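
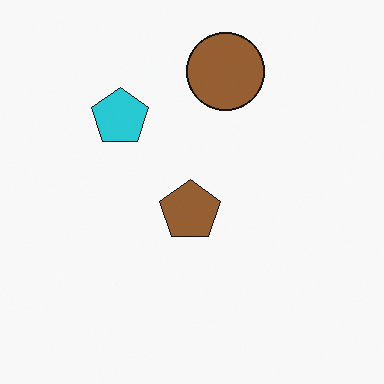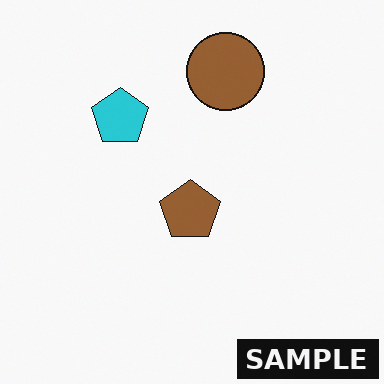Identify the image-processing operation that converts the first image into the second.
The image was watermarked with the text "SAMPLE" in the lower-right corner.

A dark label reading "SAMPLE" appears in the lower-right corner.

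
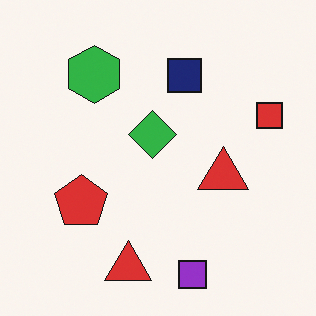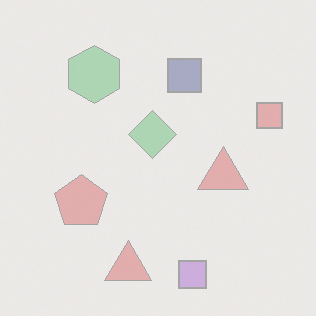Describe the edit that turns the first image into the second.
Washed out (contrast reduced).

Tones are pushed toward mid-grey across the whole image — a global contrast change.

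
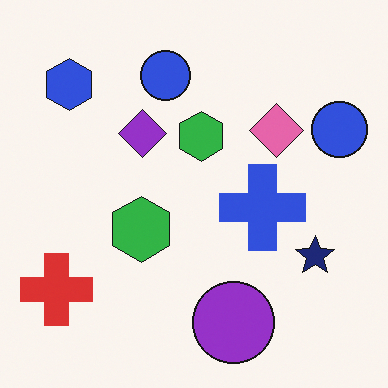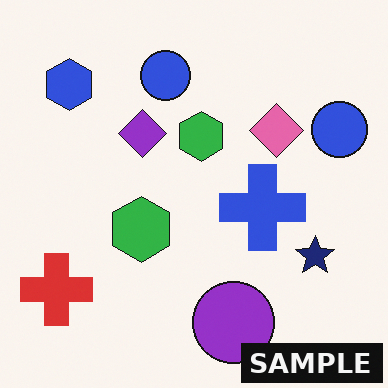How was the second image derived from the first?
The transformation is: watermarked with the text "SAMPLE" in the lower-right corner.

A dark label reading "SAMPLE" appears in the lower-right corner.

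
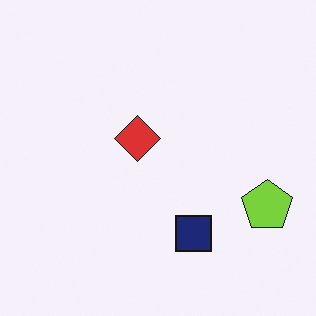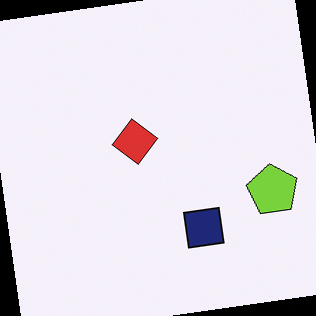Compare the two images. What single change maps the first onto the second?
It was rotated counter-clockwise by a slight angle.

Every shape is tilted by the same angle and the image corners show triangular fill wedges — a whole-image rotation by a non-right angle.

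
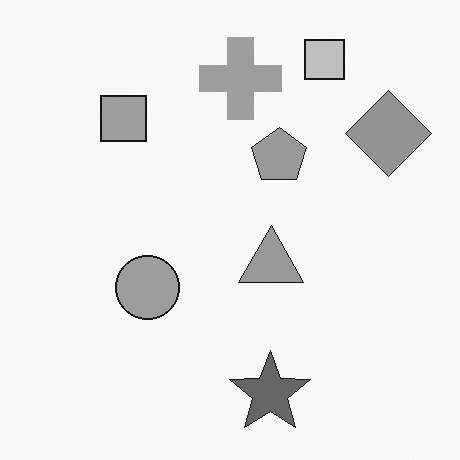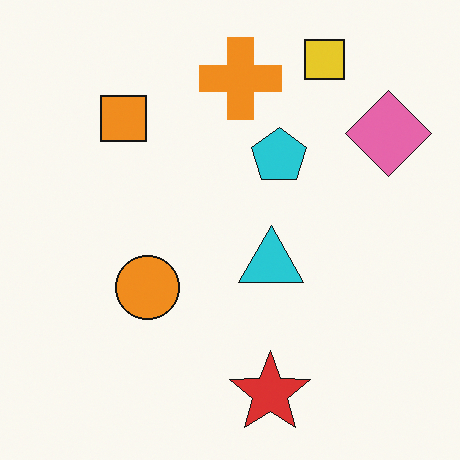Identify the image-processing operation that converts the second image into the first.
It was converted to grayscale.

All color is removed — every shape is now a shade of grey.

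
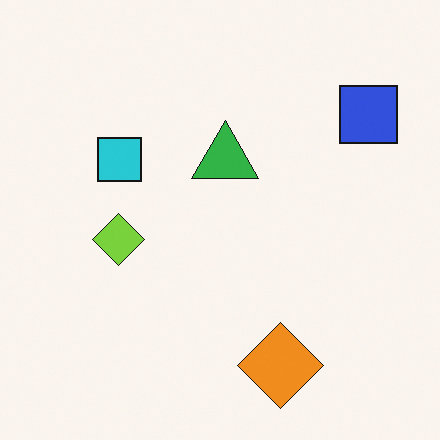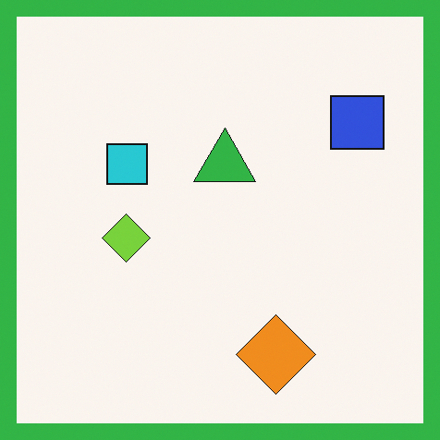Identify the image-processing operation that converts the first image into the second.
It was framed with a green border.

A solid green frame runs around the edge of the second image, with the content slightly shrunk inside it.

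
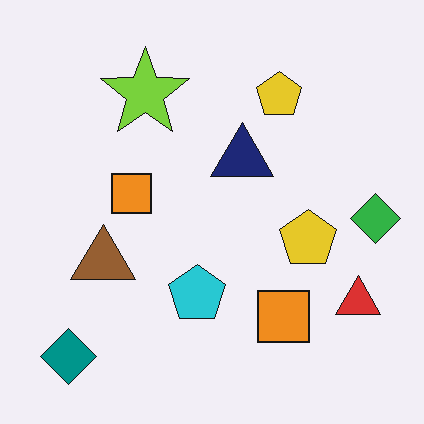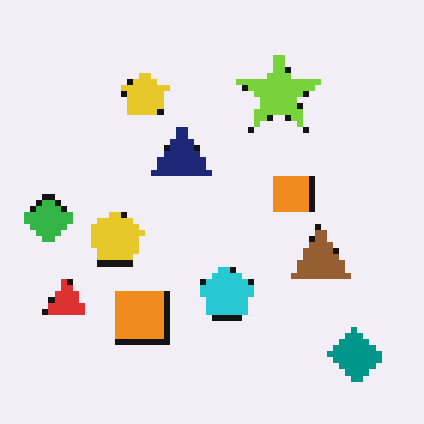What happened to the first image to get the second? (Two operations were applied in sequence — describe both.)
This is the original image flipped horizontally (left ↔ right), then pixelated into visible square blocks.

The green diamond is in the right of the first image and the left of the second — shapes on opposite sides of the vertical midline have swapped in a mirror flip. Shapes are reduced to large square blocks; fine edges and outlines are lost — a downscale-then-upscale (mosaic) effect.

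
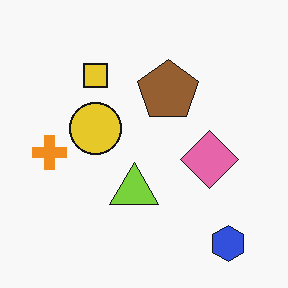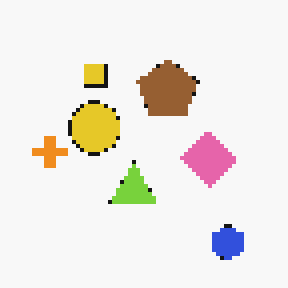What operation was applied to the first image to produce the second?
The transformation is: lightly pixelated (a mild mosaic effect).

Shapes are reduced to large square blocks; fine edges and outlines are lost — a downscale-then-upscale (mosaic) effect.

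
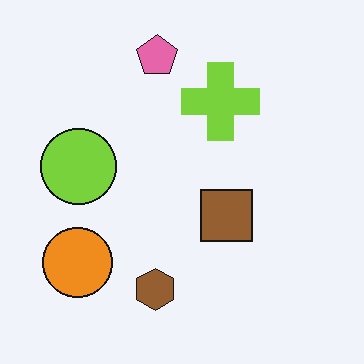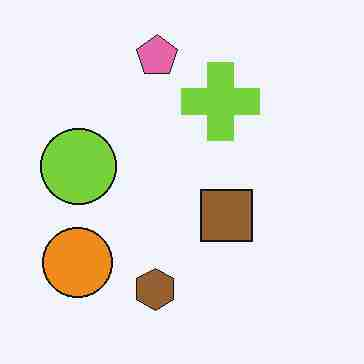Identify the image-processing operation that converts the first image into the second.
The second image is the first degraded with heavy JPEG compression.

Blocky 8×8 compression artifacts appear around shape edges and the flat background shows ringing — characteristic JPEG degradation.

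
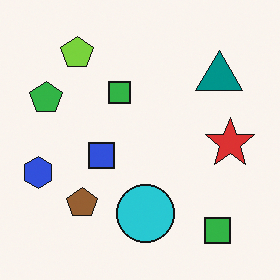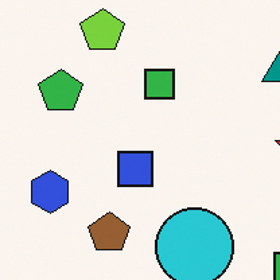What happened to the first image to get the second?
It was cropped to a modestly smaller region and rescaled.

The visible shapes are larger and the field of view is narrower; shapes near the original edges may be partly or wholly outside the frame — a crop-and-rescale.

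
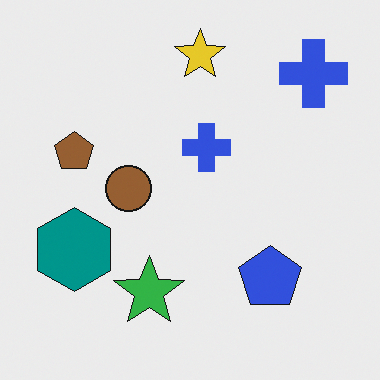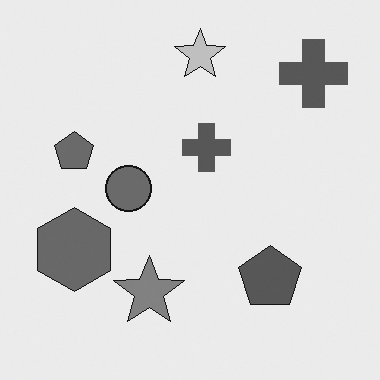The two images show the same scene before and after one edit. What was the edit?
The image was converted to grayscale.

All color is removed — every shape is now a shade of grey.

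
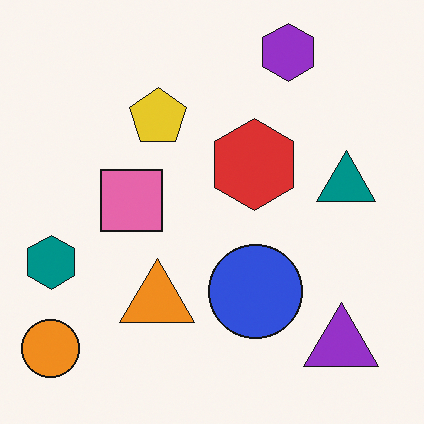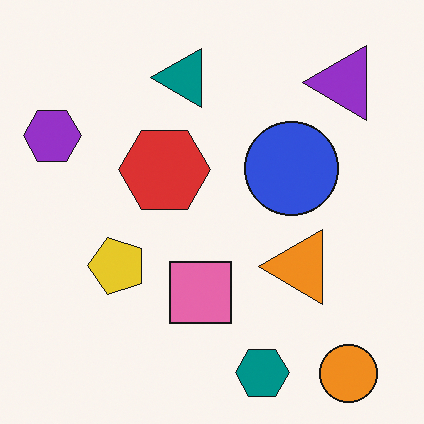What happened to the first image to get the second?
The transformation is: rotated 90° counter-clockwise.

The orange circle sits in the bottom-left of the first image and the bottom-right of the second — consistent with a whole-image 90° counter-clockwise rotation.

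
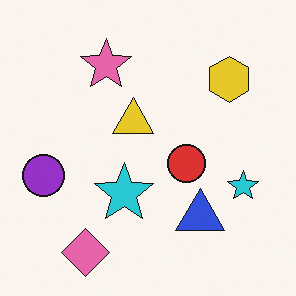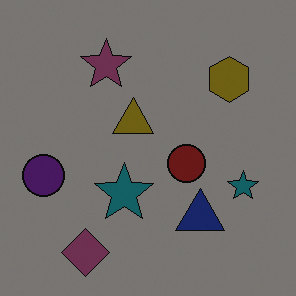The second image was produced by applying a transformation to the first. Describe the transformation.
The transformation is: darkened a lot.

Every pixel — background and shapes alike — is uniformly darkened.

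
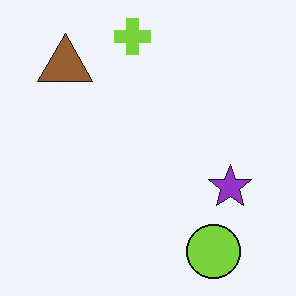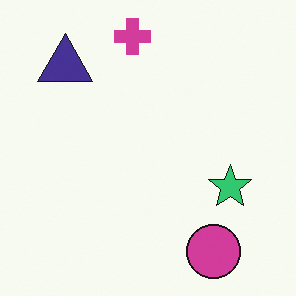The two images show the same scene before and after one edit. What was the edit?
This is the original image hue-shifted through roughly half the color wheel.

Every shape's color has rotated by the same amount around the hue wheel — a uniform hue shift.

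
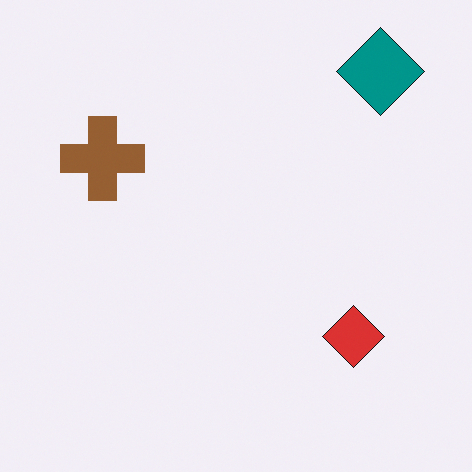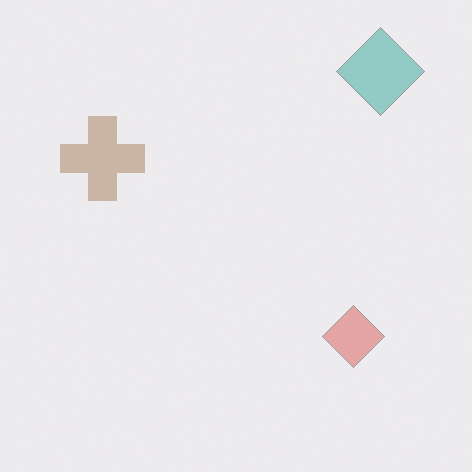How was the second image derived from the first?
Given much lower contrast.

Tones are pushed toward mid-grey across the whole image — a global contrast change.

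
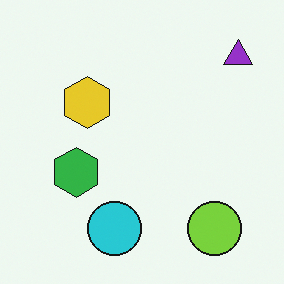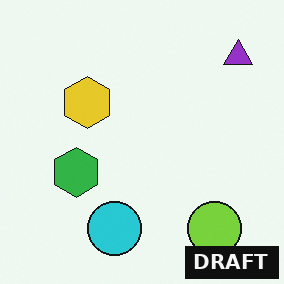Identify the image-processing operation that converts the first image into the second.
This is the original image watermarked with the text "DRAFT" in the lower-right corner.

A dark label reading "DRAFT" appears in the lower-right corner.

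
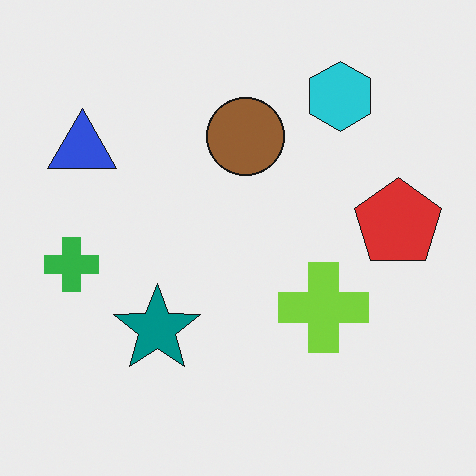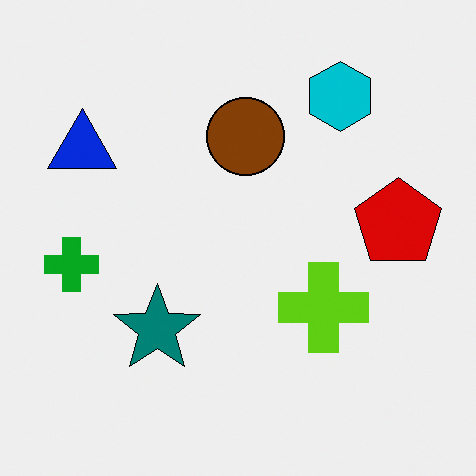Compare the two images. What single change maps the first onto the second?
Given slightly increased contrast.

Tones are pushed away from mid-grey across the whole image — a global contrast change.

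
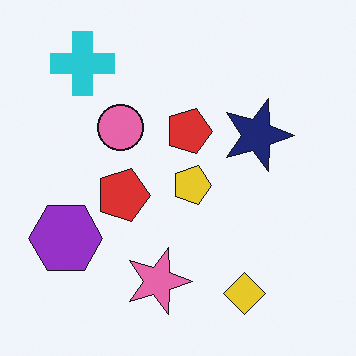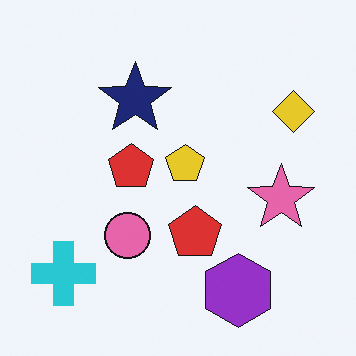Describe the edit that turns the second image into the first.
It was rotated 90° clockwise.

The cyan cross sits in the bottom-left of the second image and the top-left of the first — consistent with a whole-image 90° clockwise rotation.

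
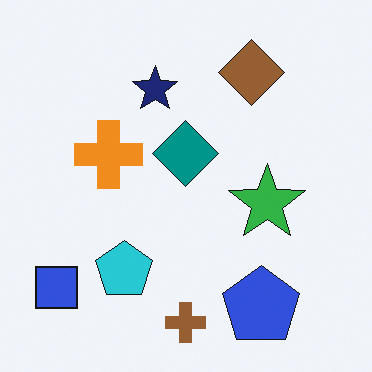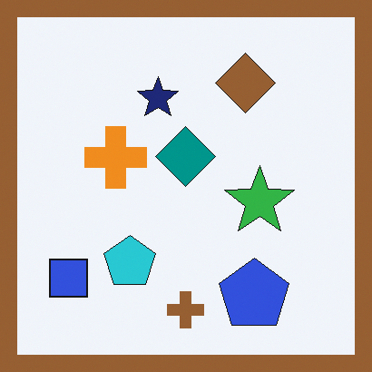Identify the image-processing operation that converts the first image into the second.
The transformation is: framed with a brown border.

A solid brown frame runs around the edge of the second image, with the content slightly shrunk inside it.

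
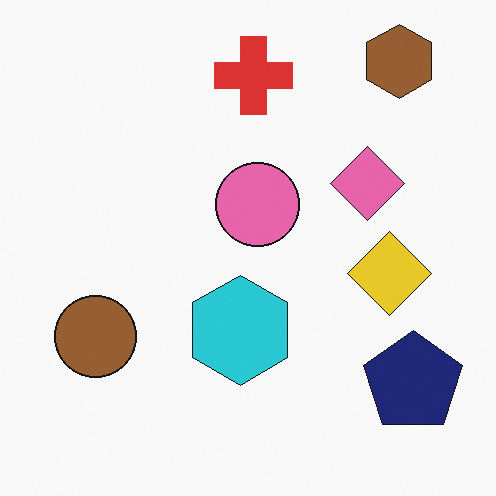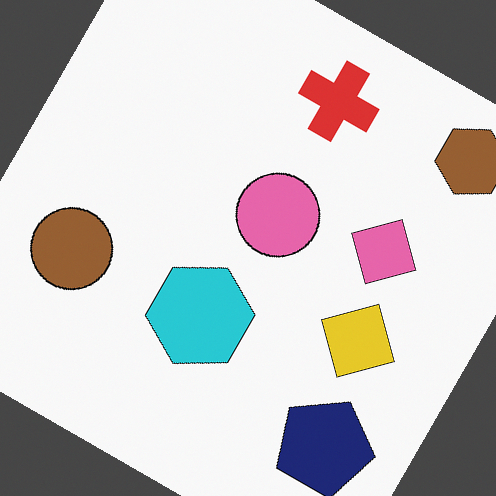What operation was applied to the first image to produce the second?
The second image is the first rotated clockwise by a moderate amount.

Every shape is tilted by the same angle and the image corners show triangular fill wedges — a whole-image rotation by a non-right angle.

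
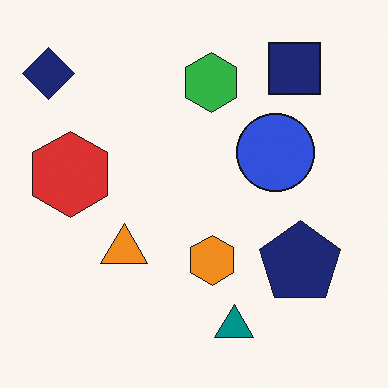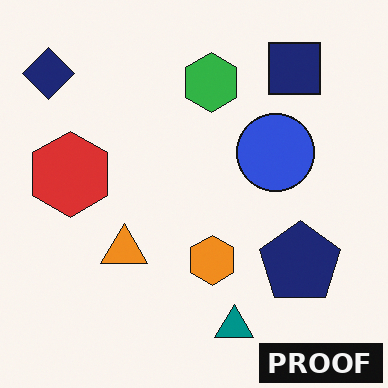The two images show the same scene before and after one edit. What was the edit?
The image was watermarked with the text "PROOF" in the lower-right corner.

A dark label reading "PROOF" appears in the lower-right corner.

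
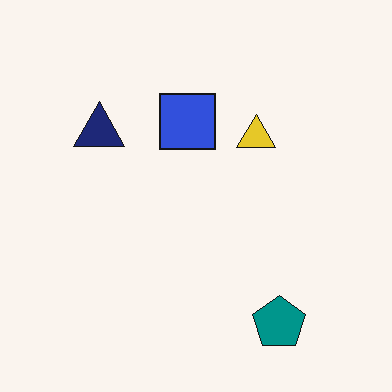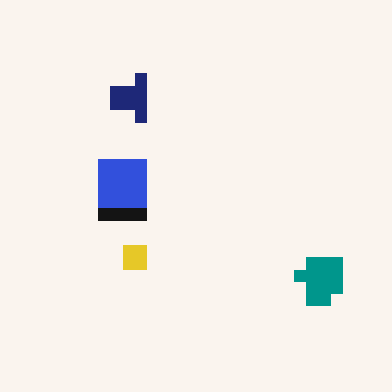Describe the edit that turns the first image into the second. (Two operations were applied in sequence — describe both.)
The image was transposed (reflected across the top-left ↔ bottom-right diagonal), then heavily pixelated into large blocks.

Shapes have swapped their row and column positions — what was in the top-right is now in the bottom-left — a diagonal reflection. Shapes are reduced to large square blocks; fine edges and outlines are lost — a downscale-then-upscale (mosaic) effect.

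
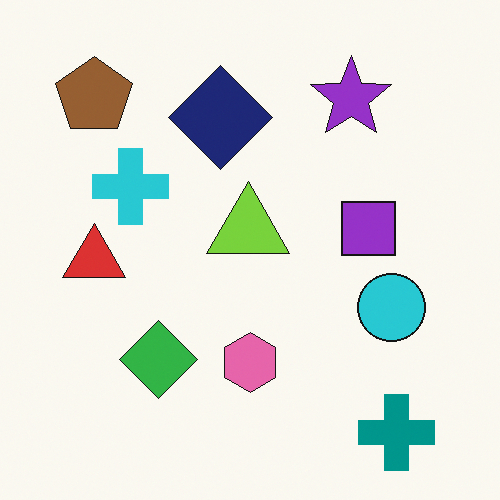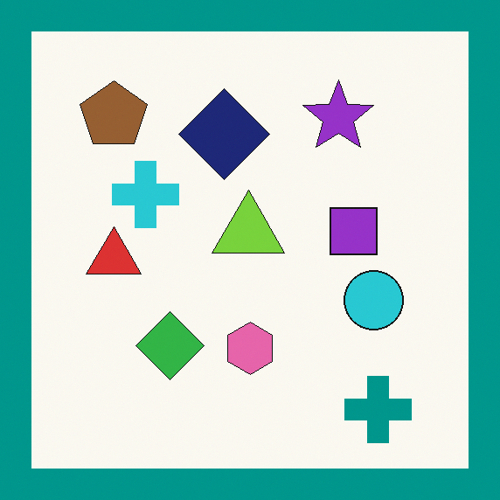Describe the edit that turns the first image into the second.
Framed with a teal border.

A solid teal frame runs around the edge of the second image, with the content slightly shrunk inside it.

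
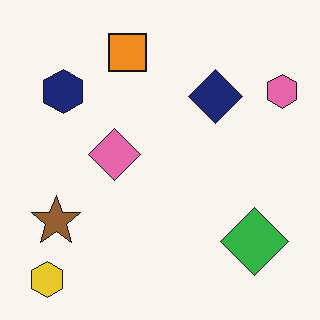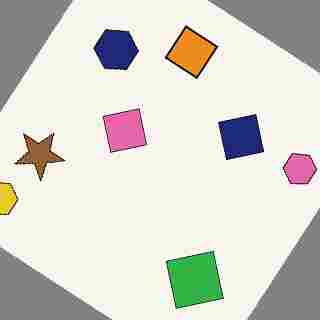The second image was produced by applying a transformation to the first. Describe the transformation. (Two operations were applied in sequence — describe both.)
This is the original image rotated clockwise by a large amount — several tens of degrees, then degraded with heavy JPEG compression.

Every shape is tilted by the same angle and the image corners show triangular fill wedges — a whole-image rotation by a non-right angle. Blocky 8×8 compression artifacts appear around shape edges and the flat background shows ringing — characteristic JPEG degradation.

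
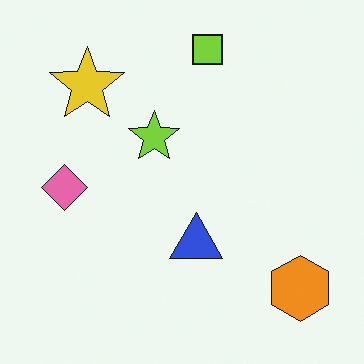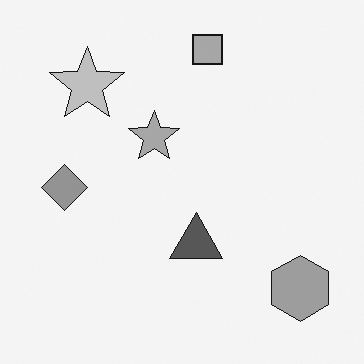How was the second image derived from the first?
This is the original image converted to grayscale.

All color is removed — every shape is now a shade of grey.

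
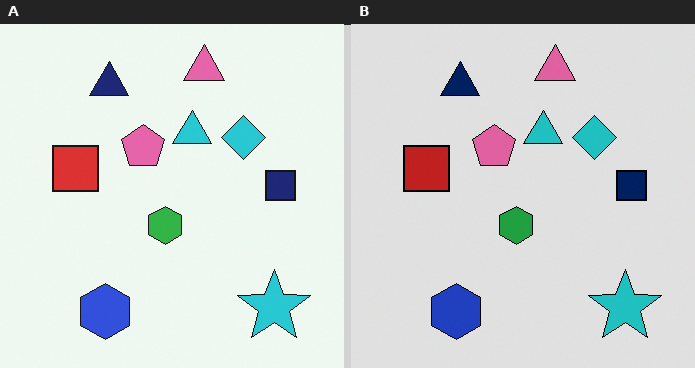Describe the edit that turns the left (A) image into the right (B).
The transformation is: posterized to a reduced palette.

Each flat color has snapped to a coarser quantized level — most visibly, the near-white background has dropped to a flat grey.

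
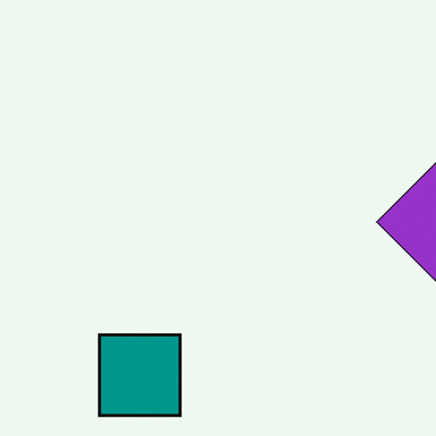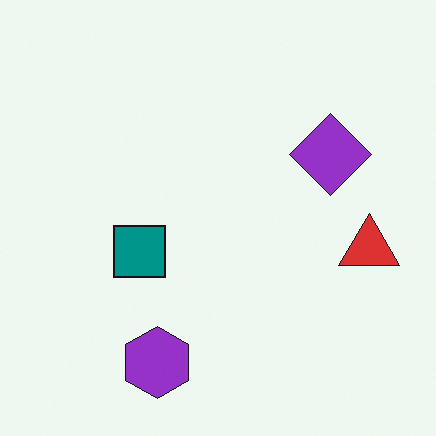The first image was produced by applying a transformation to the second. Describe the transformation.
It was cropped to a modestly smaller region and rescaled.

The visible shapes are larger and the field of view is narrower; shapes near the original edges may be partly or wholly outside the frame — a crop-and-rescale.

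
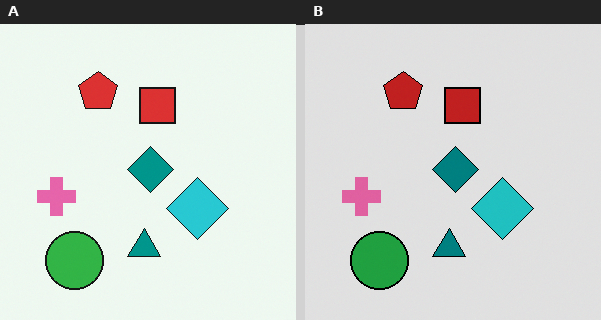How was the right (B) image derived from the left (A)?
It was posterized to a reduced palette.

Each flat color has snapped to a coarser quantized level — most visibly, the near-white background has dropped to a flat grey.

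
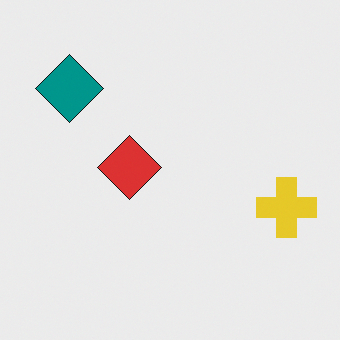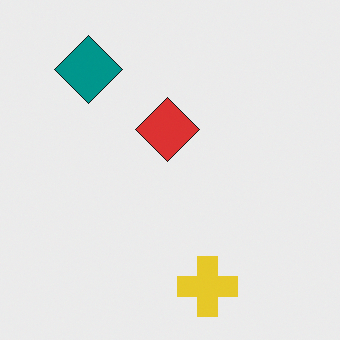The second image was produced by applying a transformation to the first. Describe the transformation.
The second image is the first transposed (reflected across the top-left ↔ bottom-right diagonal).

Shapes have swapped their row and column positions — what was in the top-right is now in the bottom-left — a diagonal reflection.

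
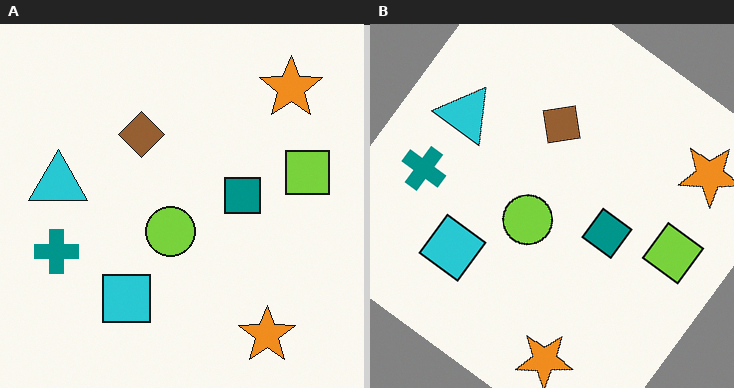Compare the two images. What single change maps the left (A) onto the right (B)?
Rotated clockwise by a large amount — several tens of degrees.

Every shape is tilted by the same angle and the image corners show triangular fill wedges — a whole-image rotation by a non-right angle.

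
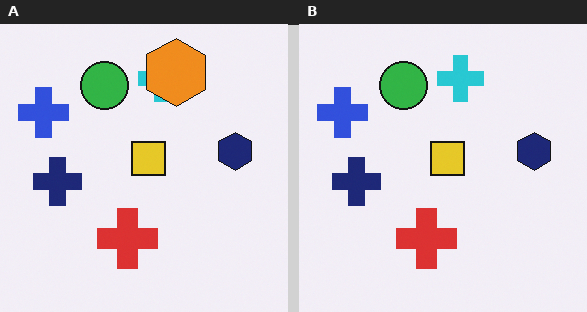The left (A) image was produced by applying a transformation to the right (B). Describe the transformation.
The left (A) image is the right (B) overlaid with an additional orange hexagon.

An orange hexagon appears in the left (A) image that is absent from the right (B).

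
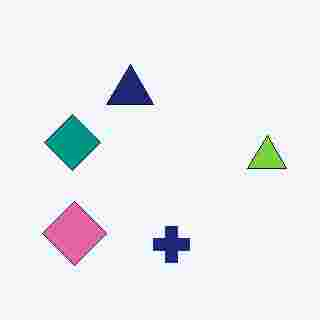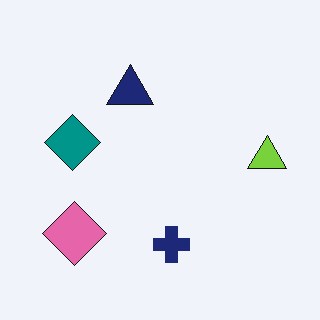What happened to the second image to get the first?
The image was degraded with heavy JPEG compression.

Blocky 8×8 compression artifacts appear around shape edges and the flat background shows ringing — characteristic JPEG degradation.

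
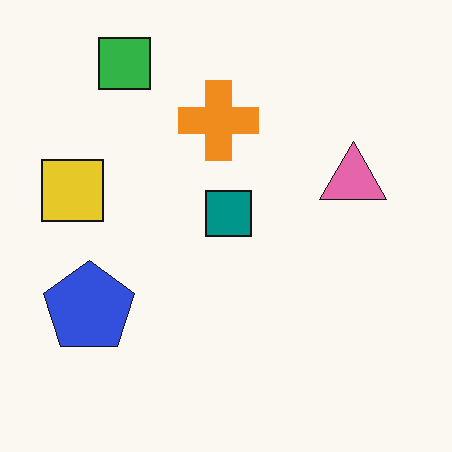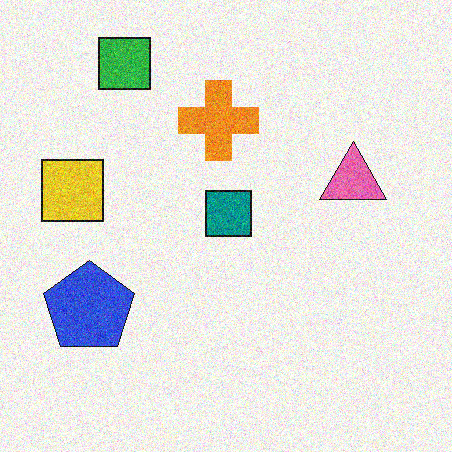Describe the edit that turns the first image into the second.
It was degraded with moderate additive noise.

Random speckle covers the whole image, including the flat background.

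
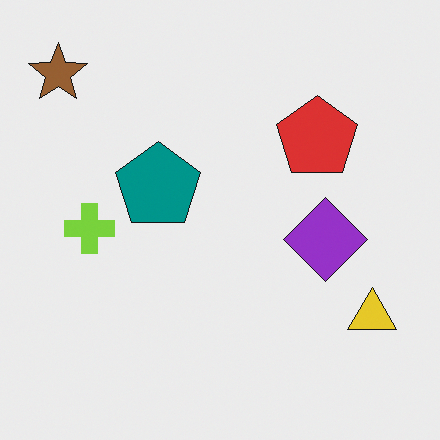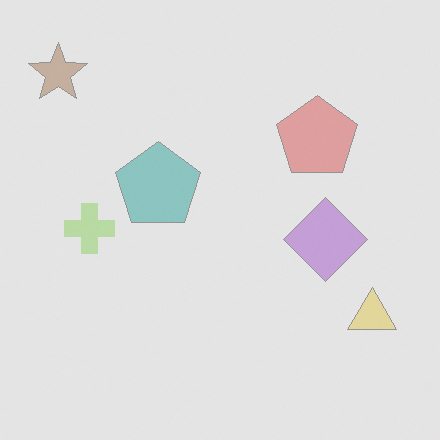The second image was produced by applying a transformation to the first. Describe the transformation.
This is the original image given much lower contrast.

Tones are pushed toward mid-grey across the whole image — a global contrast change.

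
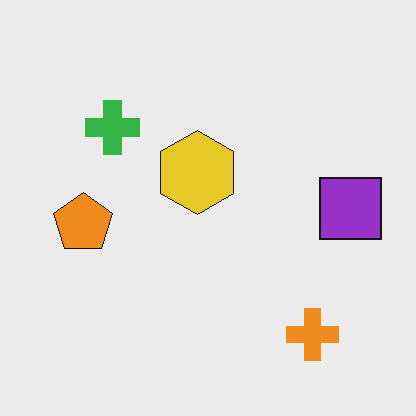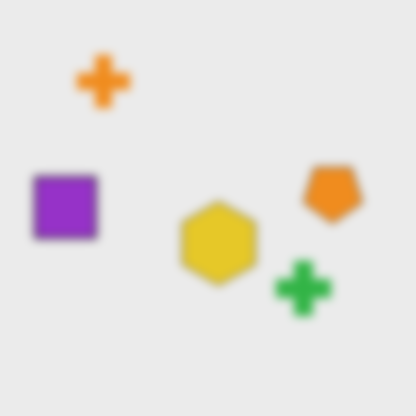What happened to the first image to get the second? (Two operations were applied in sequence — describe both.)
The second image is the first rotated 180°, then noticeably gaussian-blurred.

The orange cross sits in the bottom-right of the first image and the top-left of the second — consistent with a whole-image 180° rotation. Shape edges and outlines are uniformly softened across the whole image.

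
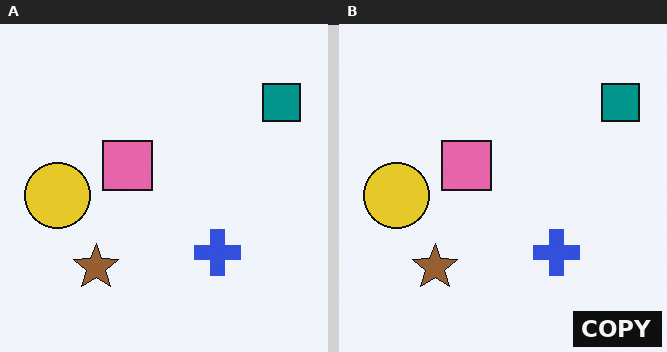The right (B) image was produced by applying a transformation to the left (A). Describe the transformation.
It was watermarked with the text "COPY" in the lower-right corner.

A dark label reading "COPY" appears in the lower-right corner.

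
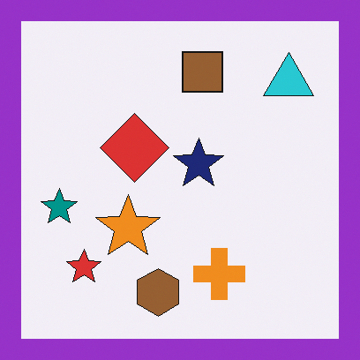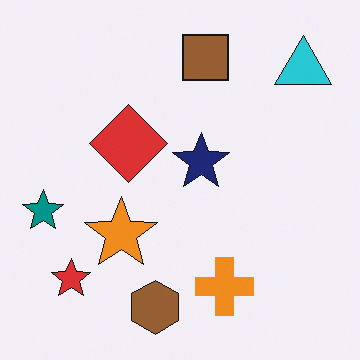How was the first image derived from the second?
The transformation is: framed with a purple border.

A solid purple frame runs around the edge of the first image, with the content slightly shrunk inside it.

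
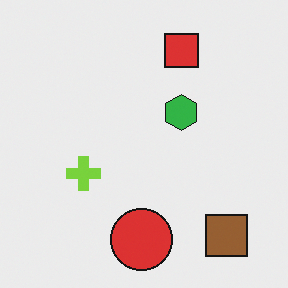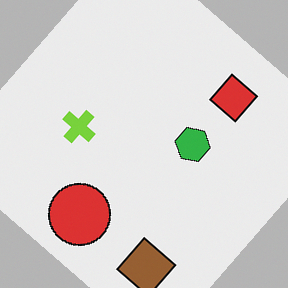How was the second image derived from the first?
Rotated clockwise by a large amount — several tens of degrees.

Every shape is tilted by the same angle and the image corners show triangular fill wedges — a whole-image rotation by a non-right angle.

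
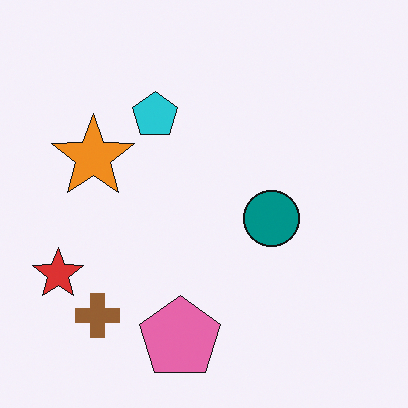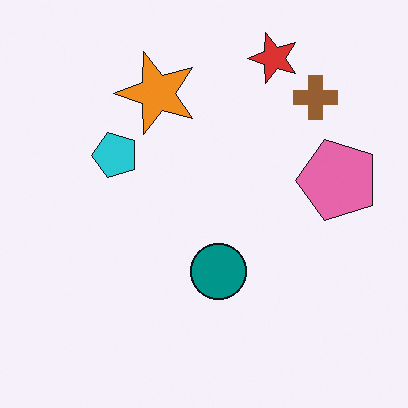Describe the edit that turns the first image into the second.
This is the original image transposed (reflected across the top-left ↔ bottom-right diagonal).

Shapes have swapped their row and column positions — what was in the top-right is now in the bottom-left — a diagonal reflection.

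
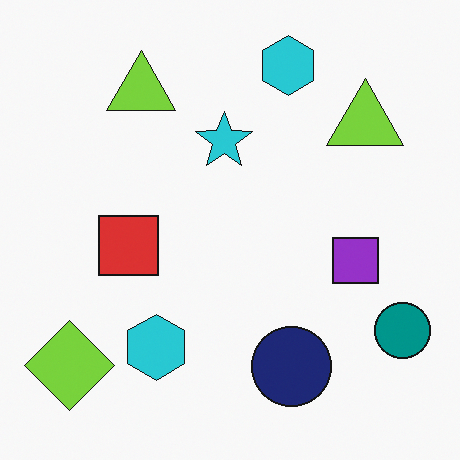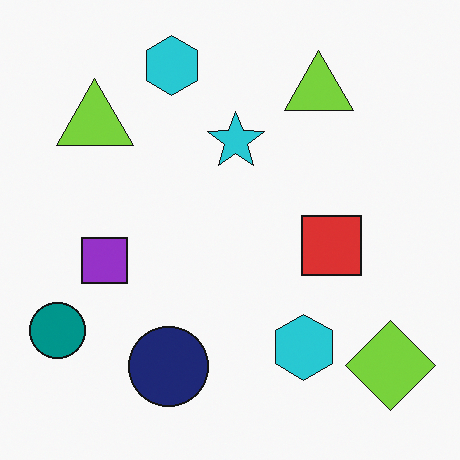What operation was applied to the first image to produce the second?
This is the original image flipped horizontally (left ↔ right).

The teal circle is in the bottom-right of the first image and the bottom-left of the second — shapes on opposite sides of the vertical midline have swapped in a mirror flip.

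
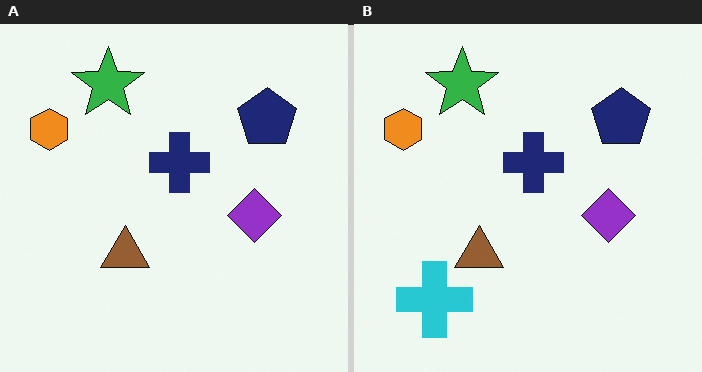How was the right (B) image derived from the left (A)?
The transformation is: overlaid with an additional cyan cross.

A cyan cross appears in the right (B) image that is absent from the left (A).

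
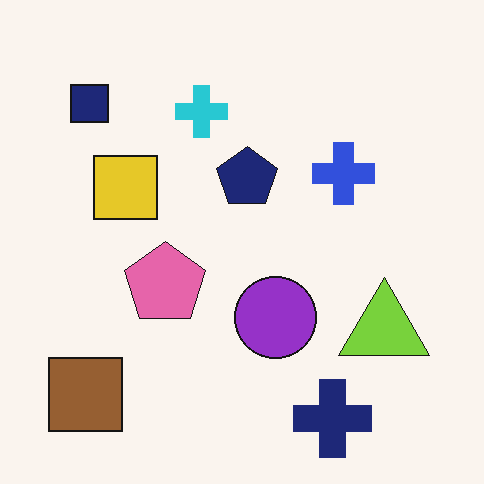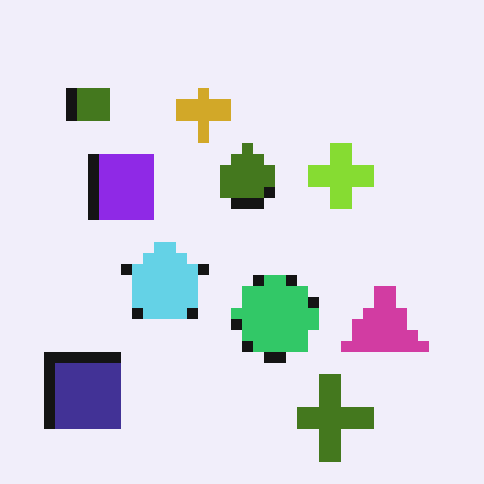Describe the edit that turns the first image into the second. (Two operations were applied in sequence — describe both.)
The second image is the first hue-shifted by a large amount, then heavily pixelated into large blocks.

Every shape's color has rotated by the same amount around the hue wheel — a uniform hue shift. Shapes are reduced to large square blocks; fine edges and outlines are lost — a downscale-then-upscale (mosaic) effect.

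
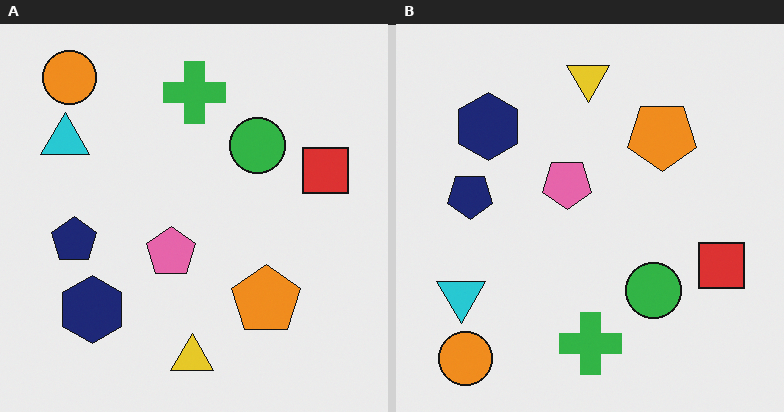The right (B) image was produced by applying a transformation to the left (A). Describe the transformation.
It was flipped vertically (top ↔ bottom).

The orange circle is in the top-left of the left (A) image and the bottom-left of the right (B) — shapes on opposite sides of the horizontal midline have swapped in a mirror flip.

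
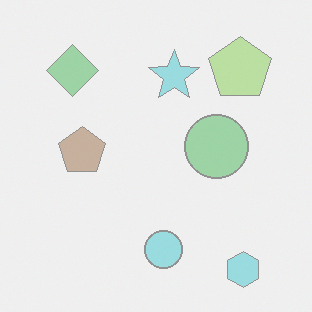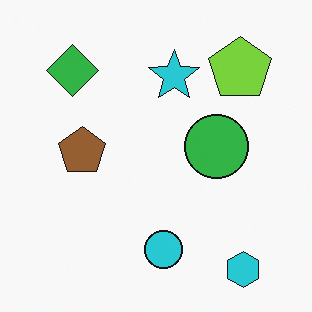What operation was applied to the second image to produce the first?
The first image is the second given much lower contrast.

Tones are pushed toward mid-grey across the whole image — a global contrast change.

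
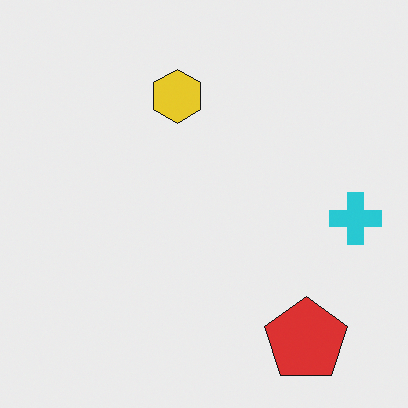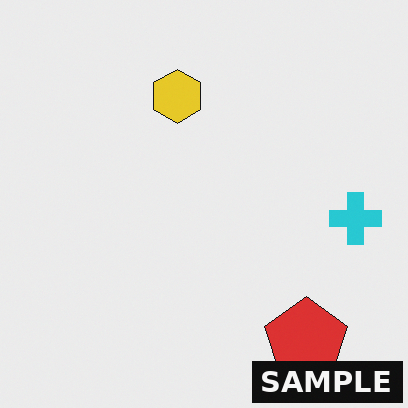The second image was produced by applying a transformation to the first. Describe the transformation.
This is the original image watermarked with the text "SAMPLE" in the lower-right corner.

A dark label reading "SAMPLE" appears in the lower-right corner.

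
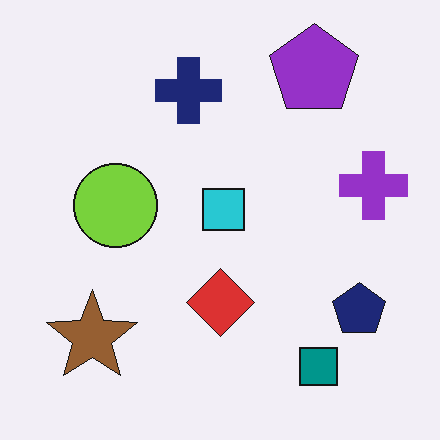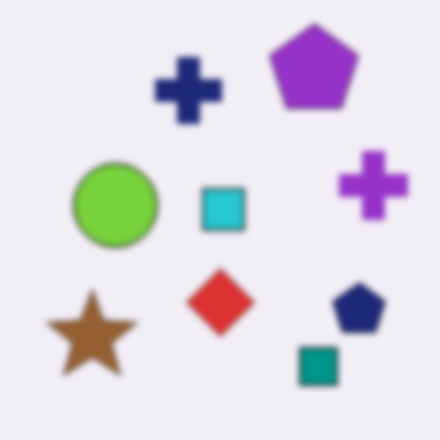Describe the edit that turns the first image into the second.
This is the original image noticeably gaussian-blurred.

Shape edges and outlines are uniformly softened across the whole image.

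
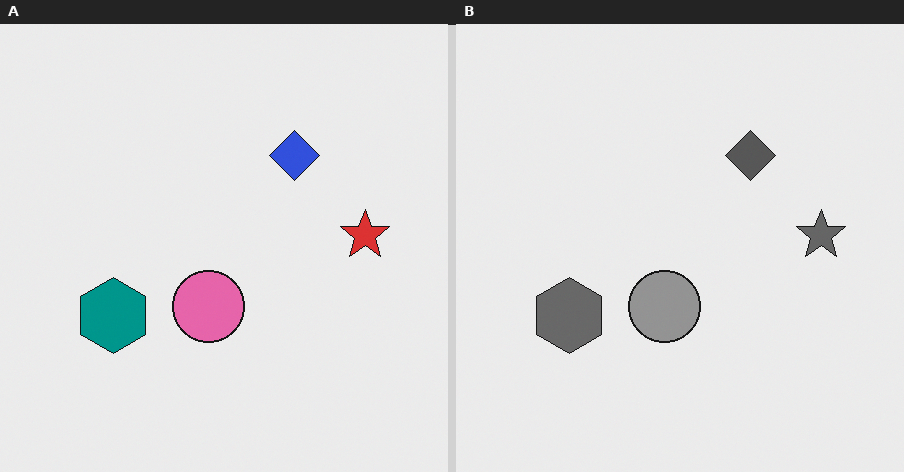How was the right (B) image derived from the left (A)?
This is the original image converted to grayscale.

All color is removed — every shape is now a shade of grey.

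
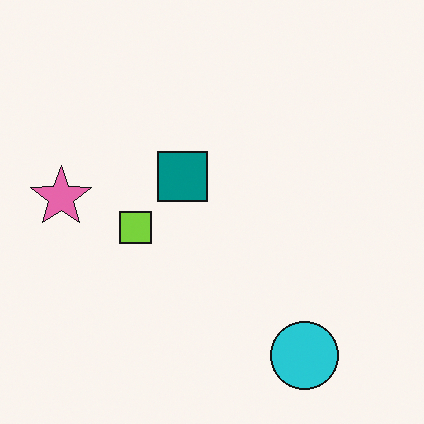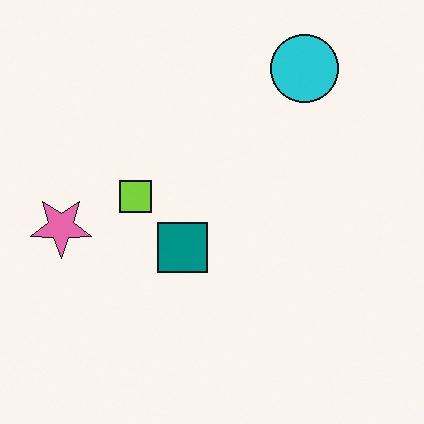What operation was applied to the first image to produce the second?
The transformation is: flipped vertically (top ↔ bottom).

The cyan circle is in the bottom-right of the first image and the top-right of the second — shapes on opposite sides of the horizontal midline have swapped in a mirror flip.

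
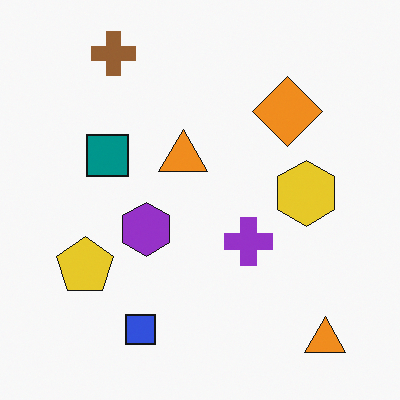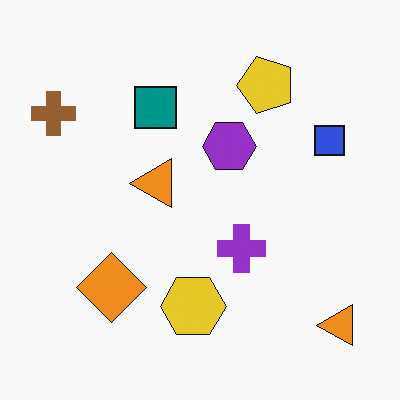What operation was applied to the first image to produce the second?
Transposed (reflected across the top-left ↔ bottom-right diagonal).

Shapes have swapped their row and column positions — what was in the top-right is now in the bottom-left — a diagonal reflection.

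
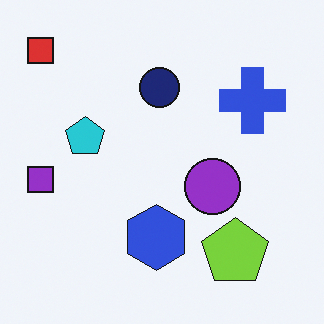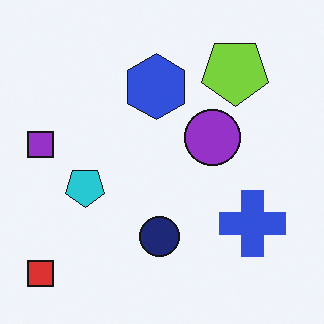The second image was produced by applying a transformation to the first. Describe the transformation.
The image was flipped vertically (top ↔ bottom).

The red square is in the top-left of the first image and the bottom-left of the second — shapes on opposite sides of the horizontal midline have swapped in a mirror flip.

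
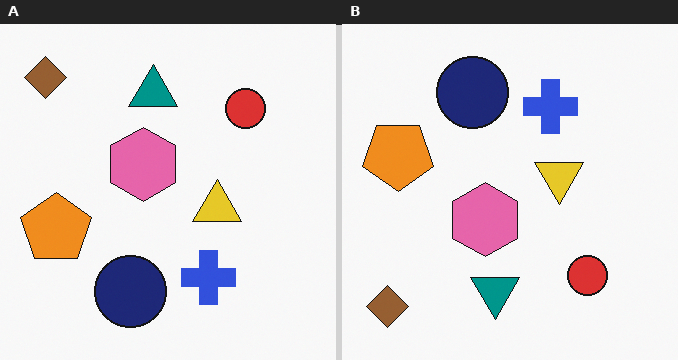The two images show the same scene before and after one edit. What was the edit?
The right (B) image is the left (A) flipped vertically (top ↔ bottom).

The brown diamond is in the top-left of the left (A) image and the bottom-left of the right (B) — shapes on opposite sides of the horizontal midline have swapped in a mirror flip.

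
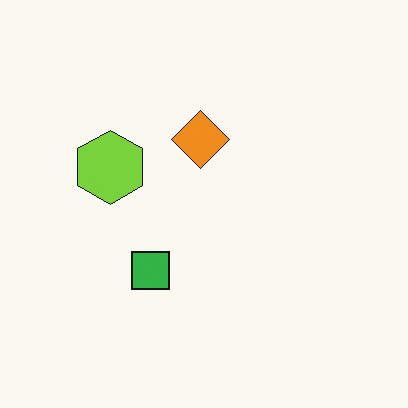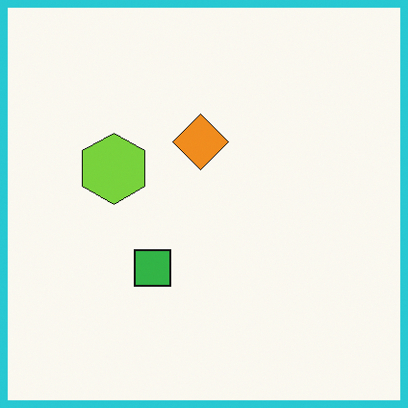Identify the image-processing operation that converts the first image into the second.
This is the original image framed with a cyan border.

A solid cyan frame runs around the edge of the second image, with the content slightly shrunk inside it.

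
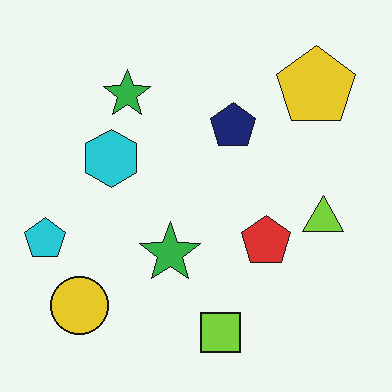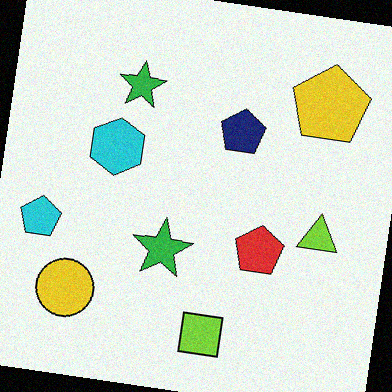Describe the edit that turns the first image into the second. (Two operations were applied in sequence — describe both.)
Rotated clockwise by a slight angle, then degraded with a light layer of grain.

Every shape is tilted by the same angle and the image corners show triangular fill wedges — a whole-image rotation by a non-right angle. Random speckle covers the whole image, including the flat background.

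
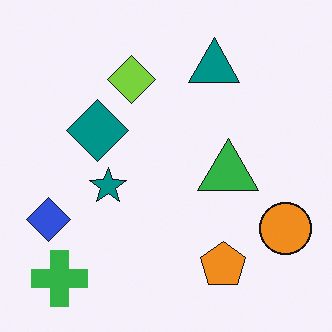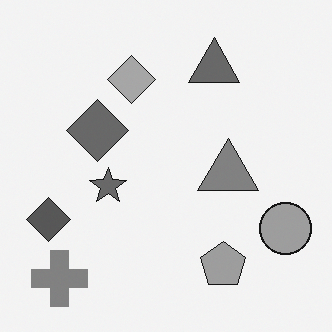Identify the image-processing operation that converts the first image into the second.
The transformation is: converted to grayscale.

All color is removed — every shape is now a shade of grey.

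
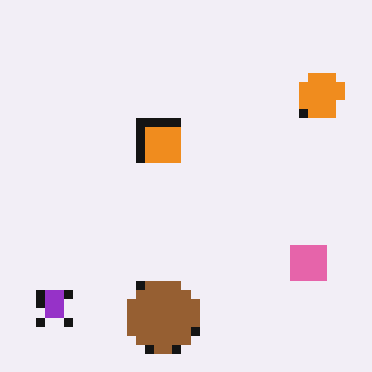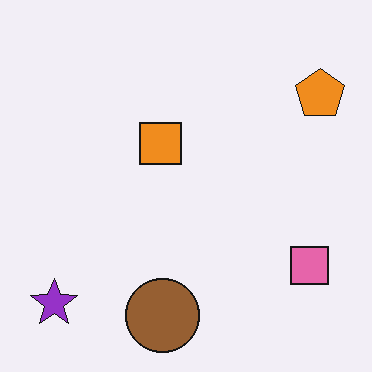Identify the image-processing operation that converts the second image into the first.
Heavily pixelated into large blocks.

Shapes are reduced to large square blocks; fine edges and outlines are lost — a downscale-then-upscale (mosaic) effect.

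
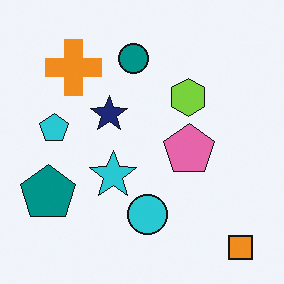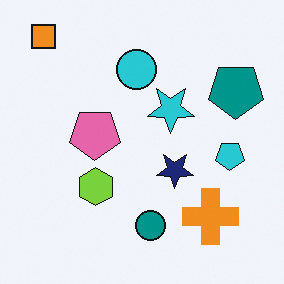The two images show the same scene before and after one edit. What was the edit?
The image was rotated 180°.

The orange square sits in the bottom-right of the first image and the top-left of the second — consistent with a whole-image 180° rotation.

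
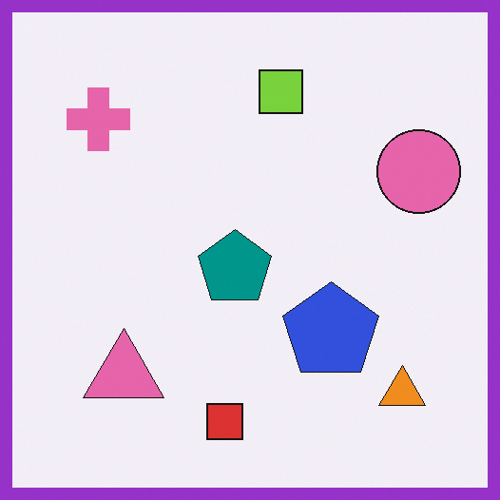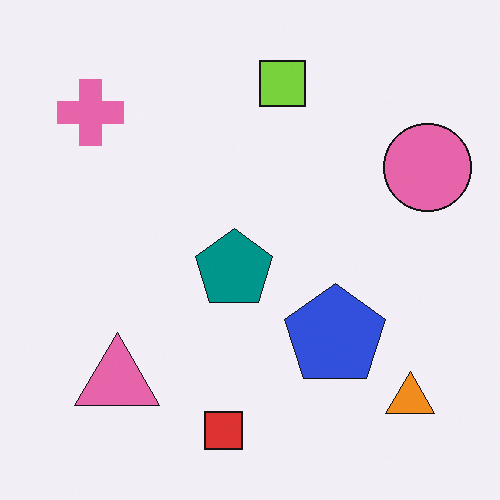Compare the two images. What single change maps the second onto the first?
The first image is the second framed with a purple border.

A solid purple frame runs around the edge of the first image, with the content slightly shrunk inside it.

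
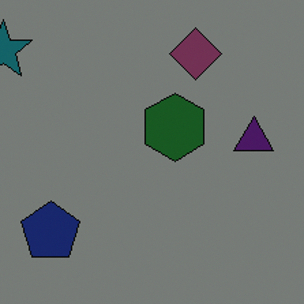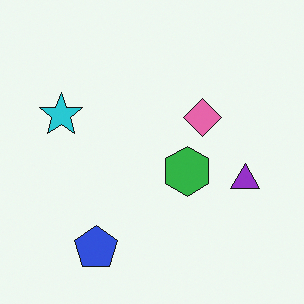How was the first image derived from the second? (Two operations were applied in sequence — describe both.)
This is the original image noticeably darkened, then cropped slightly and scaled back up.

Every pixel — background and shapes alike — is uniformly darkened. The visible shapes are larger and the field of view is narrower; shapes near the original edges may be partly or wholly outside the frame — a crop-and-rescale.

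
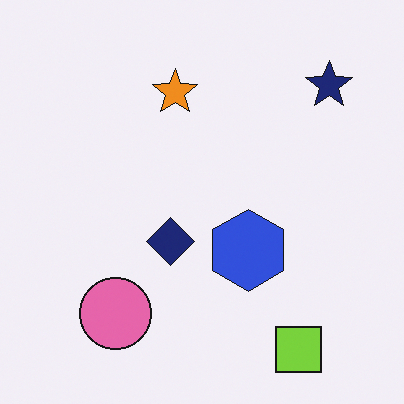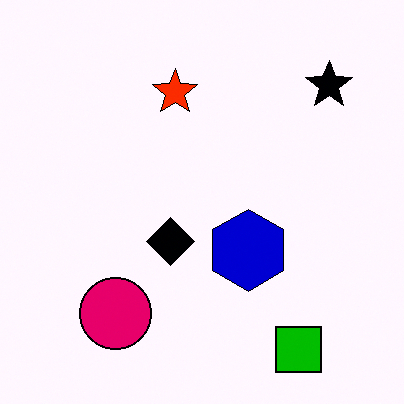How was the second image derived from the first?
It was given much higher contrast.

Tones are pushed away from mid-grey across the whole image — a global contrast change.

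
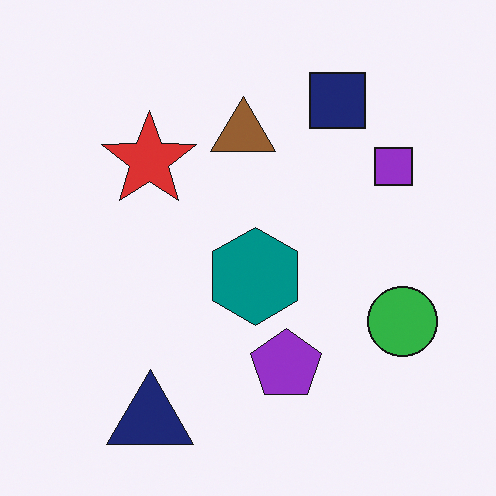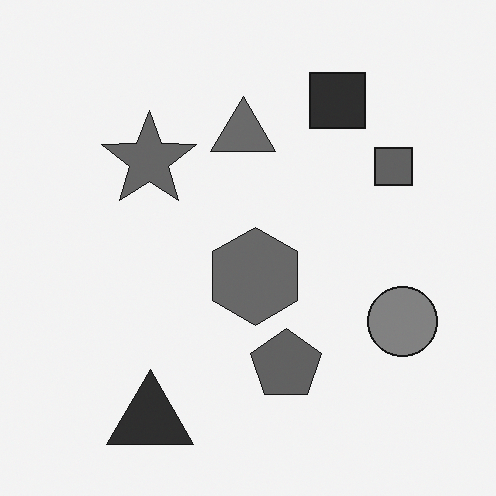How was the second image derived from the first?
It was converted to grayscale.

All color is removed — every shape is now a shade of grey.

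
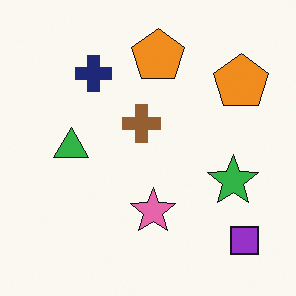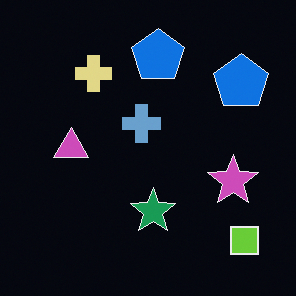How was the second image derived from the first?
The second image is the first color-inverted (negative).

The light background has become dark and every shape's color is its complement — a photographic negative.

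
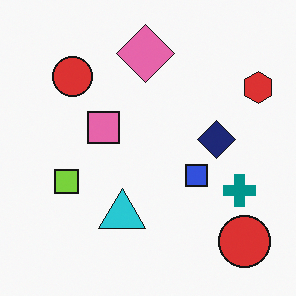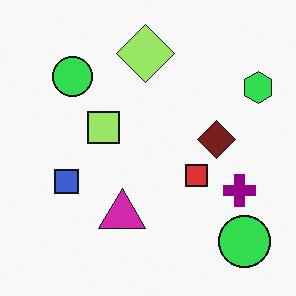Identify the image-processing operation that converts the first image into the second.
This is the original image hue-shifted through roughly a third of the color wheel.

Every shape's color has rotated by the same amount around the hue wheel — a uniform hue shift.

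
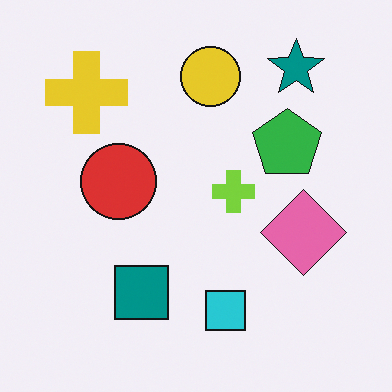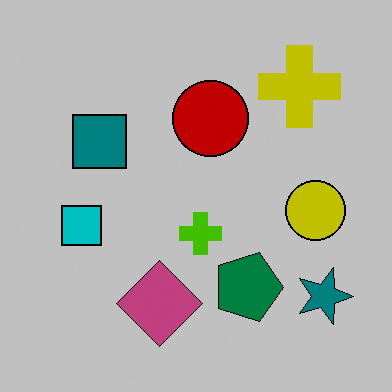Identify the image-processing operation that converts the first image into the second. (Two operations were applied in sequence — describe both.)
The second image is the first rotated 90° clockwise, then aggressively posterized.

The teal star sits in the top-right of the first image and the bottom-right of the second — consistent with a whole-image 90° clockwise rotation. Each flat color has snapped to a coarser quantized level — most visibly, the near-white background has dropped to a flat grey.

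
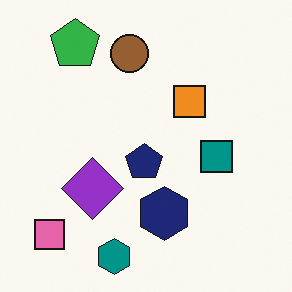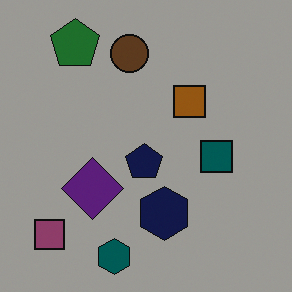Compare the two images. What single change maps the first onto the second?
It was noticeably darkened.

Every pixel — background and shapes alike — is uniformly darkened.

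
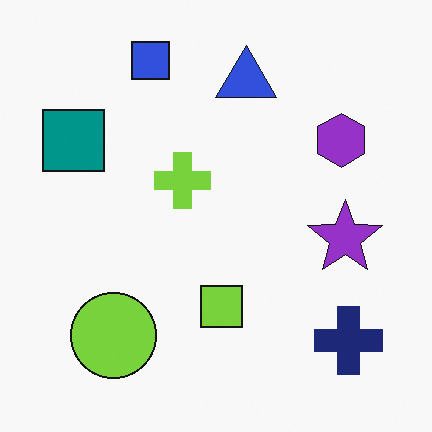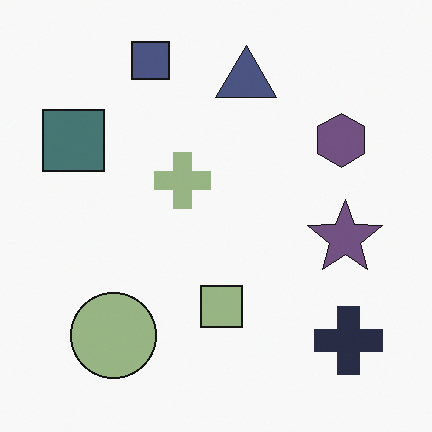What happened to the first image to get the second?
The image was made much more muted (saturation change).

All colors are more muted and greyish — a global saturation change.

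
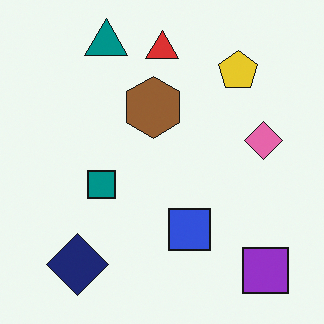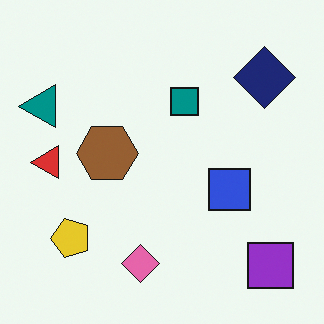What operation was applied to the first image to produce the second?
The second image is the first transposed (reflected across the top-left ↔ bottom-right diagonal).

Shapes have swapped their row and column positions — what was in the top-right is now in the bottom-left — a diagonal reflection.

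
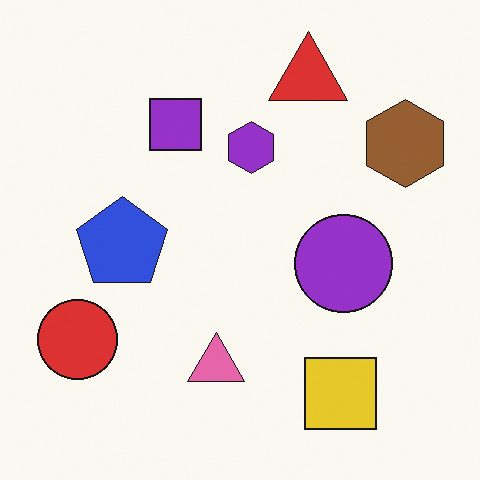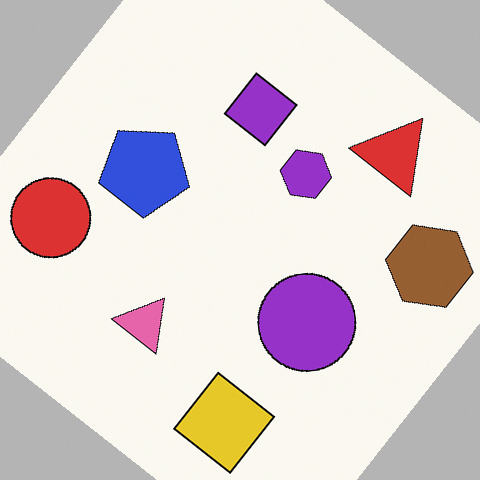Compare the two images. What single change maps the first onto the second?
The transformation is: rotated clockwise by a large amount — several tens of degrees.

Every shape is tilted by the same angle and the image corners show triangular fill wedges — a whole-image rotation by a non-right angle.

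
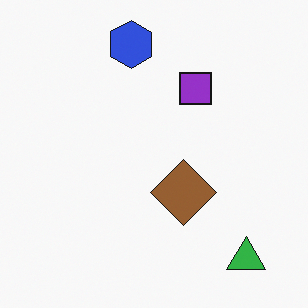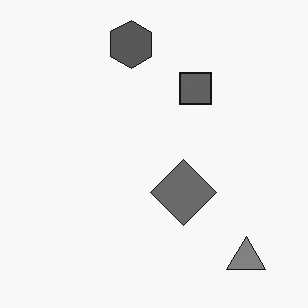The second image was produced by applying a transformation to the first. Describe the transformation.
The second image is the first converted to grayscale.

All color is removed — every shape is now a shade of grey.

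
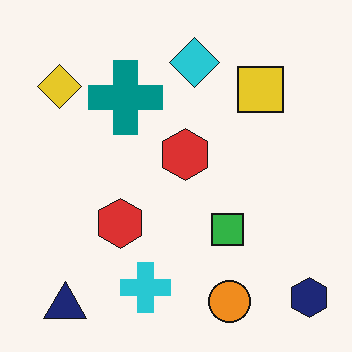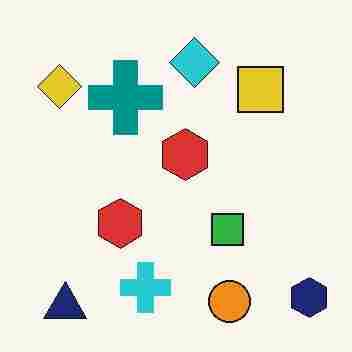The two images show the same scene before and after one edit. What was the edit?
The transformation is: heavily JPEG-compressed with obvious blocking artifacts.

Blocky 8×8 compression artifacts appear around shape edges and the flat background shows ringing — characteristic JPEG degradation.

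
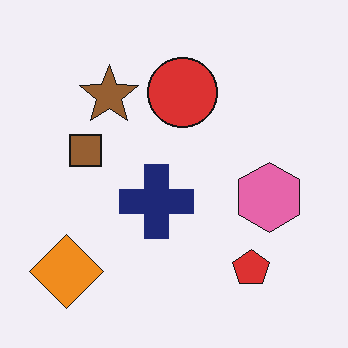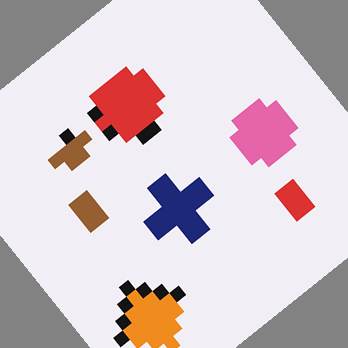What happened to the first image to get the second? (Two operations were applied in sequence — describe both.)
It was heavily pixelated into large blocks, then rotated counter-clockwise by a large amount — several tens of degrees.

Shapes are reduced to large square blocks; fine edges and outlines are lost — a downscale-then-upscale (mosaic) effect. Every shape is tilted by the same angle and the image corners show triangular fill wedges — a whole-image rotation by a non-right angle.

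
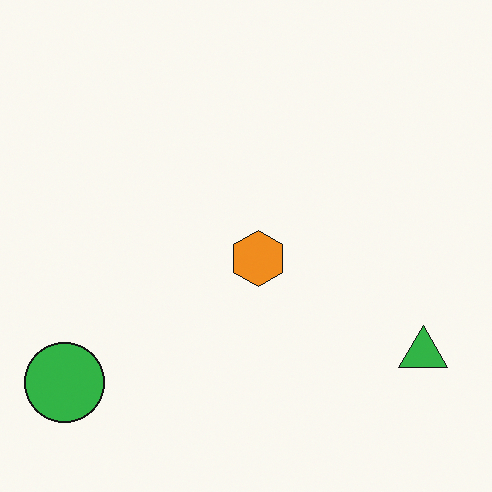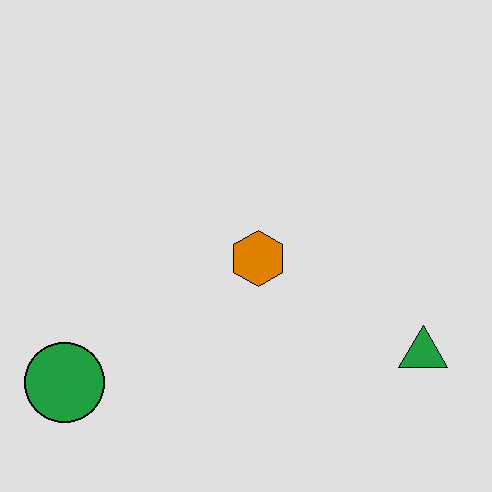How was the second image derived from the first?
The transformation is: posterized to a reduced palette.

Each flat color has snapped to a coarser quantized level — most visibly, the near-white background has dropped to a flat grey.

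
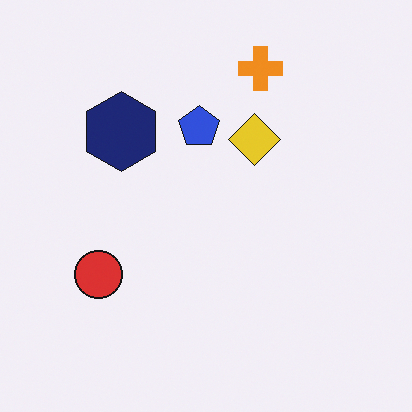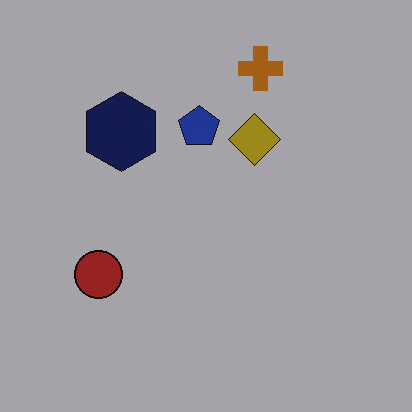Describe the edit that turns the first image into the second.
The image was noticeably darkened.

Every pixel — background and shapes alike — is uniformly darkened.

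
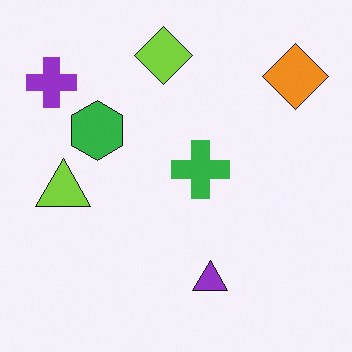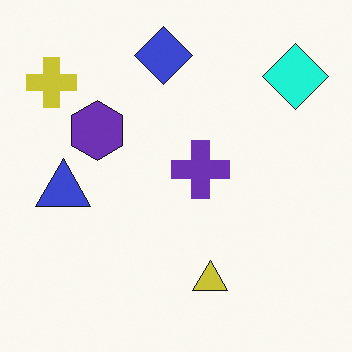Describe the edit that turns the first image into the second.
This is the original image hue-shifted noticeably.

Every shape's color has rotated by the same amount around the hue wheel — a uniform hue shift.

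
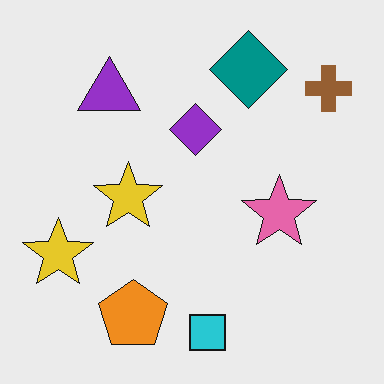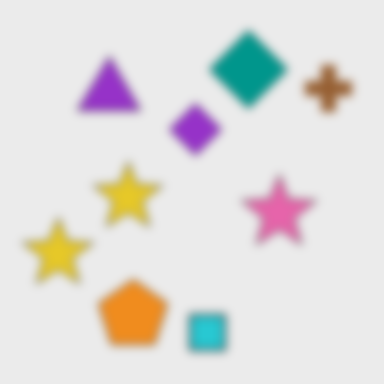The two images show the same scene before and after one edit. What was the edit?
The image was moderately blurred.

Shape edges and outlines are uniformly softened across the whole image.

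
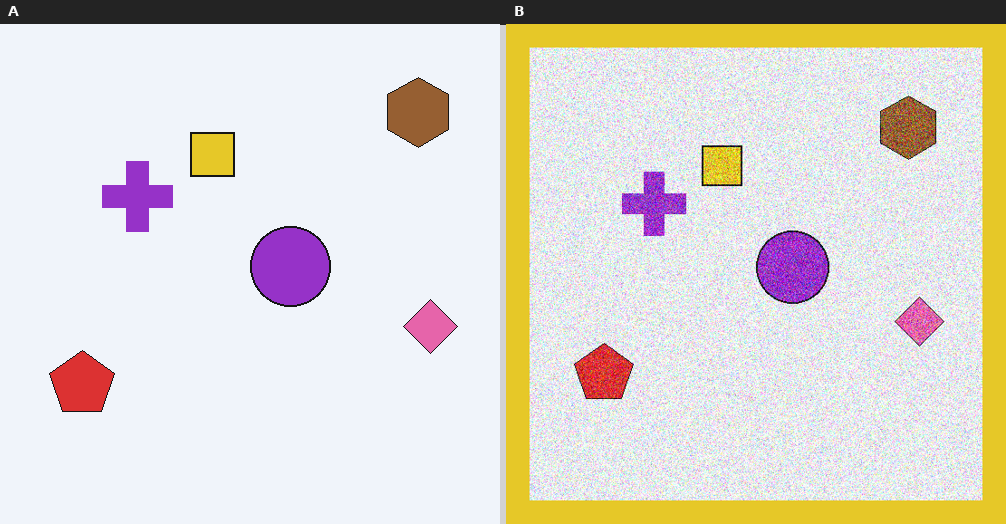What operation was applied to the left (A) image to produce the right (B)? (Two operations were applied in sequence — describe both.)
The right (B) image is the left (A) degraded with heavy additive noise, then framed with a yellow border.

Random speckle covers the whole image, including the flat background. A solid yellow frame runs around the edge of the right (B) image, with the content slightly shrunk inside it.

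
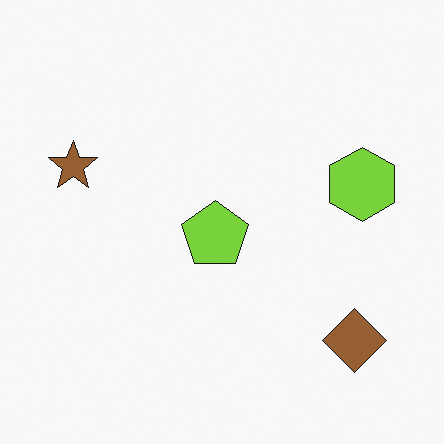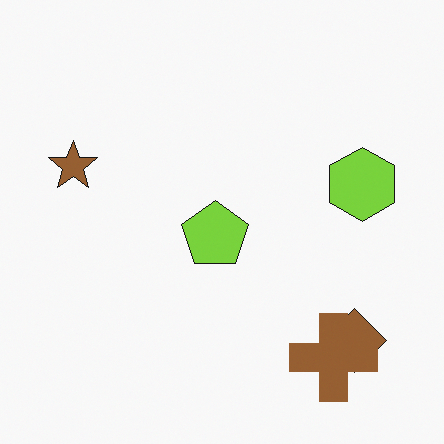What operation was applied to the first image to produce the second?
Overlaid with an additional brown cross.

A brown cross appears in the second image that is absent from the first.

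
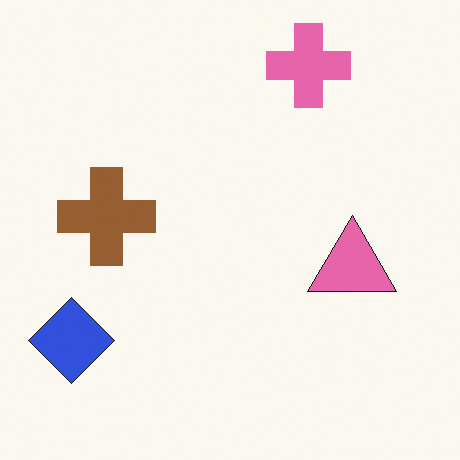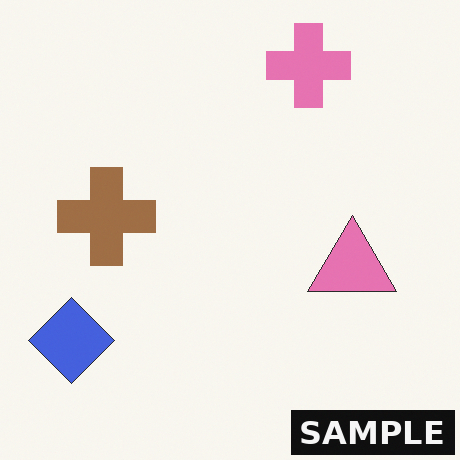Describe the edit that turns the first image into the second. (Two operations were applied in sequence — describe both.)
The second image is the first given slightly reduced contrast, then watermarked with the text "SAMPLE" in the lower-right corner.

Tones are pushed toward mid-grey across the whole image — a global contrast change. A dark label reading "SAMPLE" appears in the lower-right corner.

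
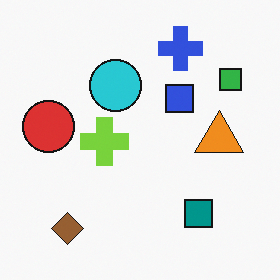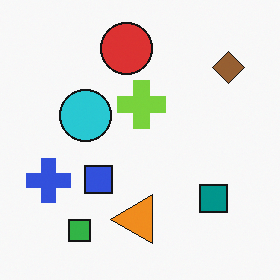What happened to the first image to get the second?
The image was transposed (reflected across the top-left ↔ bottom-right diagonal).

Shapes have swapped their row and column positions — what was in the top-right is now in the bottom-left — a diagonal reflection.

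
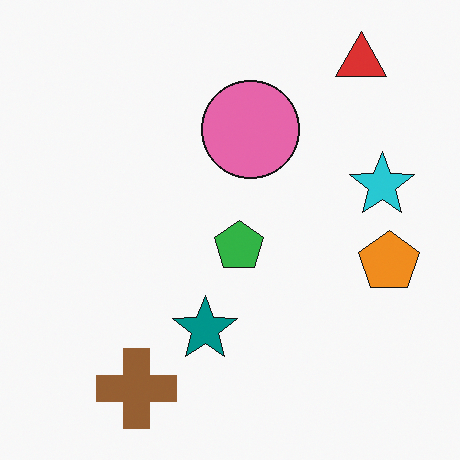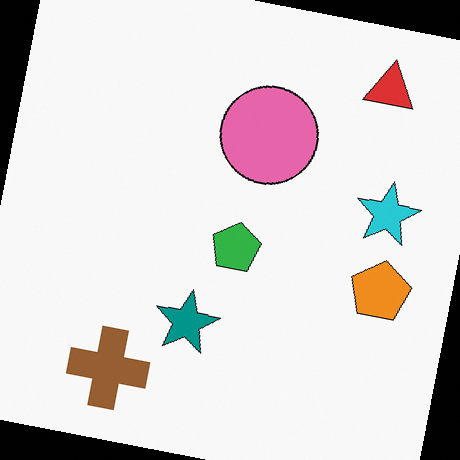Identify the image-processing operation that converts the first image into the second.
The image was rotated clockwise by a few degrees.

Every shape is tilted by the same angle and the image corners show triangular fill wedges — a whole-image rotation by a non-right angle.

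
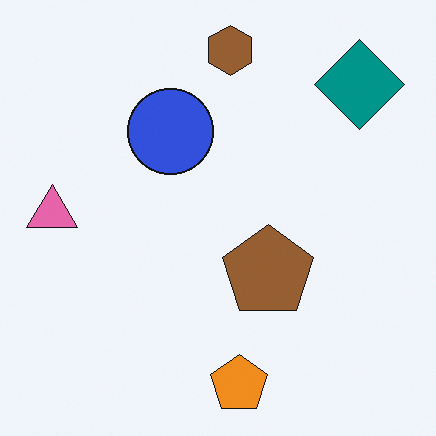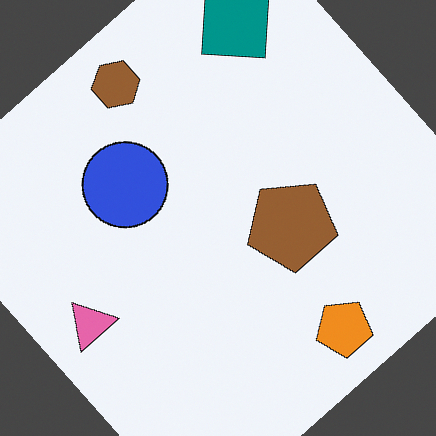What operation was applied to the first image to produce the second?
It was rotated counter-clockwise by a large amount — several tens of degrees.

Every shape is tilted by the same angle and the image corners show triangular fill wedges — a whole-image rotation by a non-right angle.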